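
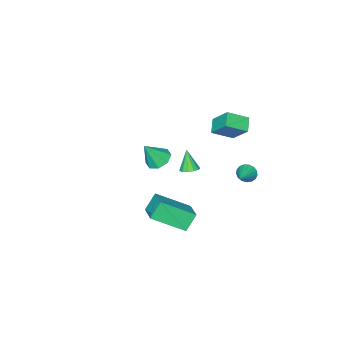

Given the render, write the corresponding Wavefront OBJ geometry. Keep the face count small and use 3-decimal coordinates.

v 2.378 3.295 -0.758
v 1.701 3.32 0.135
v 3.058 4.432 -0.275
v 2.381 4.457 0.618
v 3.679 2.083 0.262
v 3.002 2.108 1.155
v 4.359 3.22 0.745
v 3.682 3.245 1.638
v 0.355 1.822 1.342
v 0.753 2.112 1.562
v 0.105 1.318 2.458
v 0.502 2.282 1.582
v 0.204 2.306 1.526
v -0.046 2.176 1.412
v -0.169 1.934 1.275
v -0.125 1.656 1.159
v 0.071 1.43 1.102
v 0.357 1.329 1.12
v 0.643 1.384 1.209
v 0.837 1.579 1.34
v 0.878 1.85 1.472
v -1.731 -2.836 -1.935
v -1.267 -3.357 -2.327
v -0.989 -3.164 -0.625
v -1.031 -2.792 -2.32
v -1.204 -2.253 -2.087
v -1.686 -2.056 -1.765
v -2.194 -2.315 -1.542
v -2.43 -2.88 -1.55
v -2.257 -3.419 -1.783
v -1.775 -3.616 -2.105
v -2.226 3.387 0.485
v -1.878 3.098 0.137
v -1.094 4.013 1.095
v -1.931 3.328 0
v -2.052 3.571 -0.026
v -2.213 3.772 0.065
v -2.376 3.885 0.252
v -2.505 3.883 0.493
v -2.57 3.768 0.731
v -2.556 3.565 0.913
v -2.466 3.322 0.997
v -2.321 3.093 0.964
v -2.155 2.932 0.821
v -2.004 2.874 0.601
v -1.904 2.934 0.354
v -4.287 0.368 1.461
v -3.282 -0.26 2.086
v -4.358 1.375 2.583
v -3.353 0.748 3.209
v -3.667 0.912 1.011
v -2.662 0.285 1.637
v -3.738 1.92 2.134
v -2.733 1.292 2.759
f 2 4 1
f 5 2 1
f 1 4 3
f 3 5 1
f 2 8 4
f 6 2 5
f 6 8 2
f 4 8 3
f 7 5 3
f 3 8 7
f 7 6 5
f 8 6 7
f 10 9 12
f 10 12 11
f 12 9 13
f 12 13 11
f 13 9 14
f 13 14 11
f 14 9 15
f 14 15 11
f 15 9 16
f 15 16 11
f 16 9 17
f 16 17 11
f 17 9 18
f 17 18 11
f 18 9 19
f 18 19 11
f 19 9 20
f 19 20 11
f 20 9 21
f 20 21 11
f 21 9 10
f 21 10 11
f 23 22 25
f 23 25 24
f 25 22 26
f 25 26 24
f 26 22 27
f 26 27 24
f 27 22 28
f 27 28 24
f 28 22 29
f 28 29 24
f 29 22 30
f 29 30 24
f 30 22 31
f 30 31 24
f 31 22 23
f 31 23 24
f 33 32 35
f 33 35 34
f 35 32 36
f 35 36 34
f 36 32 37
f 36 37 34
f 37 32 38
f 37 38 34
f 38 32 39
f 38 39 34
f 39 32 40
f 39 40 34
f 40 32 41
f 40 41 34
f 41 32 42
f 41 42 34
f 42 32 43
f 42 43 34
f 43 32 44
f 43 44 34
f 44 32 45
f 44 45 34
f 45 32 46
f 45 46 34
f 46 32 33
f 46 33 34
f 48 50 47
f 51 48 47
f 47 50 49
f 49 51 47
f 48 54 50
f 52 48 51
f 52 54 48
f 50 54 49
f 53 51 49
f 49 54 53
f 53 52 51
f 54 52 53



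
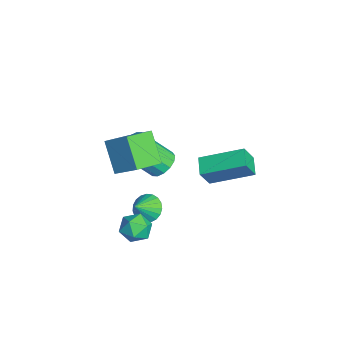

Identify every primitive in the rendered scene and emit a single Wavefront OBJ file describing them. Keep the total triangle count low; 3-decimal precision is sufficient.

v 0.389 -3.488 1.918
v -0.781 -3.792 3.238
v -0.447 -2.279 1.456
v -1.616 -2.584 2.776
v 1.196 -2.576 2.844
v 0.027 -2.881 4.164
v 0.361 -1.368 2.382
v -0.809 -1.672 3.702
v 1.824 -2.481 -1.216
v 2.558 -2.29 -0.875
v 1.542 -3.27 -0.165
v 2.276 -3.079 0.176
v 1.68 -2.502 0.12
v 1.855 -2.015 -0.529
v 2.245 -3.545 -0.511
v 2.42 -3.058 -1.16
v 2.818 -2.948 -0.44
v 2.469 -2.303 -0.05
v 1.631 -3.257 -0.99
v 1.282 -2.612 -0.6
v 0.198 0.742 1.704
v 0.656 2.712 2.517
v 1.135 0.664 1.364
v 1.594 2.635 2.177
v 0.526 0.245 2.723
v 0.985 2.216 3.536
v 1.464 0.168 2.383
v 1.922 2.138 3.196
v -3.816 -0.79 -1.613
v -3.389 -1.328 -2.061
v -3.576 -2.767 -0.516
v -4.004 -2.23 -0.067
v -3.098 -1.12 -1.832
v -3.286 -2.559 -0.287
v -3 -0.824 -1.545
v -3.187 -2.263 0
v -3.12 -0.519 -1.275
v -3.307 -1.958 0.27
v -3.427 -0.286 -1.096
v -3.614 -1.726 0.449
v -3.838 -0.189 -1.055
v -4.025 -1.629 0.49
v -4.244 -0.253 -1.164
v -4.431 -1.692 0.381
v -4.534 -0.461 -1.393
v -4.722 -1.9 0.152
v -4.633 -0.757 -1.68
v -4.82 -2.196 -0.135
v -4.513 -1.062 -1.95
v -4.7 -2.501 -0.405
v -4.206 -1.294 -2.129
v -4.393 -2.734 -0.584
v -3.795 -1.391 -2.17
v -3.982 -2.831 -0.625
v -0.894 -1.894 -2.079
v -0.214 -1.558 -2.3
v -0.326 -2.546 -1.321
v -0.312 -1.36 -2.056
v -0.511 -1.255 -1.817
v -0.776 -1.26 -1.623
v -1.061 -1.375 -1.508
v -1.318 -1.579 -1.491
v -1.501 -1.838 -1.576
v -1.579 -2.107 -1.749
v -1.539 -2.339 -1.978
v -1.387 -2.494 -2.225
v -1.15 -2.545 -2.446
v -0.869 -2.483 -2.605
v -0.592 -2.32 -2.672
v -0.367 -2.083 -2.637
v -0.234 -1.814 -2.505
f 2 4 1
f 5 2 1
f 1 4 3
f 3 5 1
f 2 8 4
f 6 2 5
f 6 8 2
f 4 8 3
f 7 5 3
f 3 8 7
f 7 6 5
f 8 6 7
f 9 20 14
f 9 14 10
f 9 10 16
f 9 16 19
f 9 19 20
f 10 14 18
f 14 20 13
f 20 19 11
f 19 16 15
f 16 10 17
f 12 18 13
f 12 13 11
f 12 11 15
f 12 15 17
f 12 17 18
f 13 18 14
f 11 13 20
f 15 11 19
f 17 15 16
f 18 17 10
f 22 24 21
f 25 22 21
f 21 24 23
f 23 25 21
f 22 28 24
f 26 22 25
f 26 28 22
f 24 28 23
f 27 25 23
f 23 28 27
f 27 26 25
f 28 26 27
f 30 29 33
f 30 33 31
f 31 33 34
f 31 34 32
f 33 29 35
f 33 35 34
f 34 35 36
f 34 36 32
f 35 29 37
f 35 37 36
f 36 37 38
f 36 38 32
f 37 29 39
f 37 39 38
f 38 39 40
f 38 40 32
f 39 29 41
f 39 41 40
f 40 41 42
f 40 42 32
f 41 29 43
f 41 43 42
f 42 43 44
f 42 44 32
f 43 29 45
f 43 45 44
f 44 45 46
f 44 46 32
f 45 29 47
f 45 47 46
f 46 47 48
f 46 48 32
f 47 29 49
f 47 49 48
f 48 49 50
f 48 50 32
f 49 29 51
f 49 51 50
f 50 51 52
f 50 52 32
f 51 29 53
f 51 53 52
f 52 53 54
f 52 54 32
f 53 29 30
f 53 30 54
f 54 30 31
f 54 31 32
f 56 55 58
f 56 58 57
f 58 55 59
f 58 59 57
f 59 55 60
f 59 60 57
f 60 55 61
f 60 61 57
f 61 55 62
f 61 62 57
f 62 55 63
f 62 63 57
f 63 55 64
f 63 64 57
f 64 55 65
f 64 65 57
f 65 55 66
f 65 66 57
f 66 55 67
f 66 67 57
f 67 55 68
f 67 68 57
f 68 55 69
f 68 69 57
f 69 55 70
f 69 70 57
f 70 55 71
f 70 71 57
f 71 55 56
f 71 56 57



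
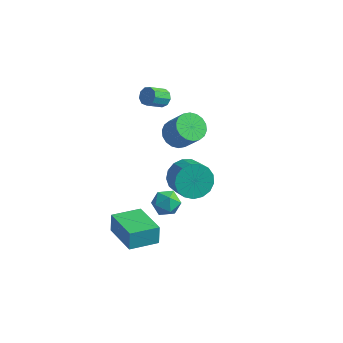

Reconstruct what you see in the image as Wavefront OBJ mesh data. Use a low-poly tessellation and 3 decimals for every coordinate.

v -1.687 -3.466 -3.181
v -1.796 -3.191 -2.215
v -0.764 -2.221 -3.433
v -0.872 -1.946 -2.467
v -0.028 -4.594 -2.673
v -0.136 -4.319 -1.707
v 0.896 -3.349 -2.925
v 0.787 -3.074 -1.959
v 1.598 -1.964 1.618
v 2.298 -1.748 0.982
v 3.103 -2.399 1.647
v 2.402 -2.616 2.282
v 2.32 -1.404 1.293
v 3.124 -2.055 1.958
v 2.176 -1.188 1.678
v 2.98 -1.839 2.343
v 1.9 -1.15 2.05
v 2.704 -1.801 2.714
v 1.554 -1.299 2.322
v 2.359 -1.95 2.987
v 1.219 -1.6 2.433
v 2.023 -2.251 3.098
v 0.97 -1.985 2.357
v 1.775 -2.636 3.022
v 0.865 -2.365 2.112
v 1.67 -3.016 2.777
v 0.928 -2.653 1.753
v 1.733 -3.304 2.418
v 1.145 -2.784 1.364
v 1.949 -3.435 2.029
v 1.465 -2.726 1.032
v 2.269 -3.378 1.697
v 1.815 -2.495 0.835
v 2.62 -3.146 1.5
v 2.116 -2.142 0.817
v 2.92 -2.793 1.482
v -1.546 1.584 3.036
v -1.114 1.289 2.952
v -1.521 0.501 3.62
v -1.954 0.796 3.704
v -1.063 1.506 3.239
v -1.47 0.718 3.906
v -1.238 1.759 3.43
v -1.645 0.971 4.098
v -1.558 1.93 3.438
v -1.965 1.142 4.105
v -1.872 1.939 3.257
v -2.279 1.151 3.925
v -2.034 1.782 2.973
v -2.441 0.994 3.641
v -1.968 1.533 2.719
v -2.375 0.745 3.386
v -1.704 1.307 2.613
v -2.112 0.519 3.28
v -1.367 1.211 2.705
v -1.774 0.423 3.373
v -1.298 2.625 -0.815
v -0.606 2.678 -1.305
v 0.31 2.467 -0.035
v -0.382 2.415 0.455
v -0.664 3.038 -1.204
v 0.252 2.827 0.067
v -0.848 3.316 -1.025
v 0.068 3.105 0.245
v -1.121 3.457 -0.804
v -0.206 3.246 0.466
v -1.429 3.433 -0.586
v -0.514 3.223 0.684
v -1.712 3.25 -0.413
v -0.796 3.039 0.857
v -1.912 2.943 -0.32
v -0.996 2.732 0.95
v -1.99 2.573 -0.325
v -1.074 2.362 0.945
v -1.932 2.213 -0.427
v -1.016 2.002 0.844
v -1.748 1.935 -0.605
v -0.832 1.724 0.665
v -1.474 1.794 -0.826
v -0.559 1.583 0.444
v -1.166 1.817 -1.044
v -0.251 1.607 0.226
v -0.884 2.001 -1.217
v 0.032 1.79 0.053
v -0.684 2.308 -1.31
v 0.232 2.097 -0.04
v 0.86 -2.933 0.746
v 1.432 -2.878 1.254
v 1.288 -4.042 0.386
v 1.86 -3.987 0.894
v 1.138 -4.078 1.138
v 0.874 -3.393 1.36
v 1.846 -3.527 0.28
v 1.582 -2.842 0.502
v 2.042 -3.245 0.966
v 1.604 -3.585 1.496
v 1.116 -3.335 0.144
v 0.678 -3.675 0.674
f 2 4 1
f 5 2 1
f 1 4 3
f 3 5 1
f 2 8 4
f 6 2 5
f 6 8 2
f 4 8 3
f 7 5 3
f 3 8 7
f 7 6 5
f 8 6 7
f 10 9 13
f 10 13 11
f 11 13 14
f 11 14 12
f 13 9 15
f 13 15 14
f 14 15 16
f 14 16 12
f 15 9 17
f 15 17 16
f 16 17 18
f 16 18 12
f 17 9 19
f 17 19 18
f 18 19 20
f 18 20 12
f 19 9 21
f 19 21 20
f 20 21 22
f 20 22 12
f 21 9 23
f 21 23 22
f 22 23 24
f 22 24 12
f 23 9 25
f 23 25 24
f 24 25 26
f 24 26 12
f 25 9 27
f 25 27 26
f 26 27 28
f 26 28 12
f 27 9 29
f 27 29 28
f 28 29 30
f 28 30 12
f 29 9 31
f 29 31 30
f 30 31 32
f 30 32 12
f 31 9 33
f 31 33 32
f 32 33 34
f 32 34 12
f 33 9 35
f 33 35 34
f 34 35 36
f 34 36 12
f 35 9 10
f 35 10 36
f 36 10 11
f 36 11 12
f 38 37 41
f 38 41 39
f 39 41 42
f 39 42 40
f 41 37 43
f 41 43 42
f 42 43 44
f 42 44 40
f 43 37 45
f 43 45 44
f 44 45 46
f 44 46 40
f 45 37 47
f 45 47 46
f 46 47 48
f 46 48 40
f 47 37 49
f 47 49 48
f 48 49 50
f 48 50 40
f 49 37 51
f 49 51 50
f 50 51 52
f 50 52 40
f 51 37 53
f 51 53 52
f 52 53 54
f 52 54 40
f 53 37 55
f 53 55 54
f 54 55 56
f 54 56 40
f 55 37 38
f 55 38 56
f 56 38 39
f 56 39 40
f 58 57 61
f 58 61 59
f 59 61 62
f 59 62 60
f 61 57 63
f 61 63 62
f 62 63 64
f 62 64 60
f 63 57 65
f 63 65 64
f 64 65 66
f 64 66 60
f 65 57 67
f 65 67 66
f 66 67 68
f 66 68 60
f 67 57 69
f 67 69 68
f 68 69 70
f 68 70 60
f 69 57 71
f 69 71 70
f 70 71 72
f 70 72 60
f 71 57 73
f 71 73 72
f 72 73 74
f 72 74 60
f 73 57 75
f 73 75 74
f 74 75 76
f 74 76 60
f 75 57 77
f 75 77 76
f 76 77 78
f 76 78 60
f 77 57 79
f 77 79 78
f 78 79 80
f 78 80 60
f 79 57 81
f 79 81 80
f 80 81 82
f 80 82 60
f 81 57 83
f 81 83 82
f 82 83 84
f 82 84 60
f 83 57 85
f 83 85 84
f 84 85 86
f 84 86 60
f 85 57 58
f 85 58 86
f 86 58 59
f 86 59 60
f 87 98 92
f 87 92 88
f 87 88 94
f 87 94 97
f 87 97 98
f 88 92 96
f 92 98 91
f 98 97 89
f 97 94 93
f 94 88 95
f 90 96 91
f 90 91 89
f 90 89 93
f 90 93 95
f 90 95 96
f 91 96 92
f 89 91 98
f 93 89 97
f 95 93 94
f 96 95 88



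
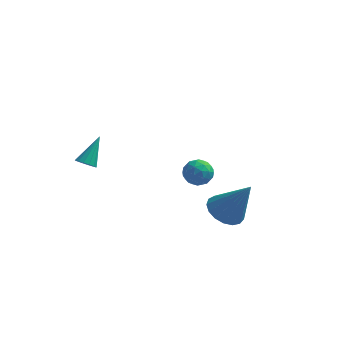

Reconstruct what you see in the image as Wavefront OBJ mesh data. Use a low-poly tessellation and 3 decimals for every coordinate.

v -2.988 -3.775 2.184
v -2.557 -4.017 2.262
v -2.632 -2.785 3.296
v -2.502 -3.837 2.084
v -2.577 -3.641 1.933
v -2.762 -3.48 1.85
v -3.008 -3.399 1.856
v -3.248 -3.418 1.95
v -3.419 -3.533 2.107
v -3.474 -3.713 2.285
v -3.399 -3.909 2.436
v -3.214 -4.07 2.519
v -2.968 -4.151 2.513
v -2.728 -4.132 2.419
v 0.166 2.739 -1.656
v 0.867 2.833 -1.956
v 0.213 1.527 -1.924
v 0.914 1.621 -2.224
v 0.808 1.692 -1.467
v 0.779 2.441 -1.302
v 0.301 1.919 -2.578
v 0.272 2.668 -2.413
v 0.95 2.326 -2.526
v 1.263 2.186 -1.84
v -0.183 2.174 -2.04
v 0.13 2.034 -1.354
v 0.512 2.892 -1.782
v 0.568 1.468 -2.098
v 0.506 1.51 -1.653
v 0.917 1.565 -1.829
v 0.461 2.662 -1.398
v 0.872 2.717 -1.574
v 0.838 2.047 -1.287
v 0.208 1.643 -2.306
v 0.619 1.698 -2.482
v 0.163 2.795 -2.051
v 0.574 2.85 -2.227
v 0.242 2.313 -2.593
v 0.973 2.649 -2.294
v 1 1.937 -2.452
v 0.64 2.112 -2.66
v 0.623 2.552 -2.562
v 1.157 2.567 -1.89
v 1.185 1.855 -2.048
v 1.122 1.897 -1.603
v 1.105 2.337 -1.506
v 1.206 2.269 -2.226
v -0.105 2.505 -1.832
v -0.077 1.793 -1.99
v -0.025 2.023 -2.374
v -0.042 2.463 -2.277
v 0.08 2.423 -1.428
v 0.107 1.711 -1.586
v 0.457 1.808 -1.318
v 0.44 2.248 -1.22
v -0.126 2.091 -1.654
v 2.696 -2.253 -0.941
v 3.491 -2.2 -1.42
v 3.804 -2.427 0.881
v 3.397 -1.776 -1.322
v 3.143 -1.461 -1.137
v 2.786 -1.328 -0.907
v 2.408 -1.406 -0.685
v 2.097 -1.678 -0.521
v 1.922 -2.082 -0.454
v 1.925 -2.525 -0.498
v 2.104 -2.906 -0.644
v 2.419 -3.136 -0.857
v 2.797 -3.165 -1.09
v 3.152 -2.984 -1.289
v 3.403 -2.636 -1.408
f 2 1 4
f 2 4 3
f 4 1 5
f 4 5 3
f 5 1 6
f 5 6 3
f 6 1 7
f 6 7 3
f 7 1 8
f 7 8 3
f 8 1 9
f 8 9 3
f 9 1 10
f 9 10 3
f 10 1 11
f 10 11 3
f 11 1 12
f 11 12 3
f 12 1 13
f 12 13 3
f 13 1 14
f 13 14 3
f 14 1 2
f 14 2 3
f 15 52 31
f 52 26 55
f 31 55 20
f 52 55 31
f 15 31 27
f 31 20 32
f 27 32 16
f 31 32 27
f 15 27 36
f 27 16 37
f 36 37 22
f 27 37 36
f 15 36 48
f 36 22 51
f 48 51 25
f 36 51 48
f 15 48 52
f 48 25 56
f 52 56 26
f 48 56 52
f 16 32 43
f 32 20 46
f 43 46 24
f 32 46 43
f 20 55 33
f 55 26 54
f 33 54 19
f 55 54 33
f 26 56 53
f 56 25 49
f 53 49 17
f 56 49 53
f 25 51 50
f 51 22 38
f 50 38 21
f 51 38 50
f 22 37 42
f 37 16 39
f 42 39 23
f 37 39 42
f 18 44 30
f 44 24 45
f 30 45 19
f 44 45 30
f 18 30 28
f 30 19 29
f 28 29 17
f 30 29 28
f 18 28 35
f 28 17 34
f 35 34 21
f 28 34 35
f 18 35 40
f 35 21 41
f 40 41 23
f 35 41 40
f 18 40 44
f 40 23 47
f 44 47 24
f 40 47 44
f 19 45 33
f 45 24 46
f 33 46 20
f 45 46 33
f 17 29 53
f 29 19 54
f 53 54 26
f 29 54 53
f 21 34 50
f 34 17 49
f 50 49 25
f 34 49 50
f 23 41 42
f 41 21 38
f 42 38 22
f 41 38 42
f 24 47 43
f 47 23 39
f 43 39 16
f 47 39 43
f 58 57 60
f 58 60 59
f 60 57 61
f 60 61 59
f 61 57 62
f 61 62 59
f 62 57 63
f 62 63 59
f 63 57 64
f 63 64 59
f 64 57 65
f 64 65 59
f 65 57 66
f 65 66 59
f 66 57 67
f 66 67 59
f 67 57 68
f 67 68 59
f 68 57 69
f 68 69 59
f 69 57 70
f 69 70 59
f 70 57 71
f 70 71 59
f 71 57 58
f 71 58 59



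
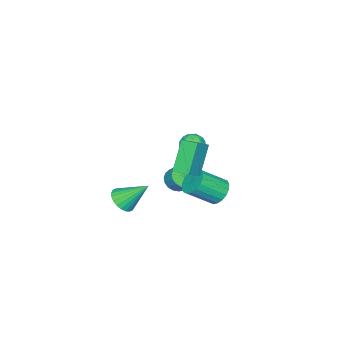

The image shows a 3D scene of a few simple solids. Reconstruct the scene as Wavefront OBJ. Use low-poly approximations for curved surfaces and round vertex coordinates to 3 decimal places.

v 0.592 3.126 0.049
v 1.118 2.883 -0.678
v 2.275 1.85 0.504
v 1.748 2.094 1.231
v 1.297 3.233 -0.548
v 2.454 2.2 0.634
v 1.336 3.562 -0.299
v 2.493 2.529 0.883
v 1.228 3.804 0.018
v 2.385 2.771 1.2
v 0.994 3.912 0.342
v 2.151 2.879 1.524
v 0.68 3.865 0.608
v 1.837 2.832 1.79
v 0.349 3.671 0.763
v 1.506 2.638 1.945
v 0.065 3.37 0.776
v 1.222 2.337 1.958
v -0.114 3.02 0.646
v 1.043 1.987 1.828
v -0.153 2.691 0.397
v 1.004 1.658 1.579
v -0.045 2.449 0.08
v 1.112 1.416 1.262
v 0.189 2.341 -0.244
v 1.346 1.308 0.938
v 0.503 2.388 -0.51
v 1.66 1.355 0.672
v 0.834 2.582 -0.665
v 1.991 1.549 0.517
v 0.074 -3.994 -3.95
v 0.696 -3.359 -4.315
v -0.534 -2.526 -2.43
v 0.388 -3.282 -4.513
v 0.032 -3.313 -4.625
v -0.318 -3.447 -4.635
v -0.607 -3.665 -4.541
v -0.793 -3.933 -4.357
v -0.847 -4.21 -4.11
v -0.761 -4.455 -3.84
v -0.547 -4.629 -3.586
v -0.239 -4.706 -3.388
v 0.117 -4.676 -3.276
v 0.466 -4.541 -3.266
v 0.756 -4.323 -3.36
v 0.942 -4.055 -3.544
v 0.996 -3.778 -3.79
v 0.909 -3.534 -4.061
v -3.394 -0.632 0.167
v -2.91 -1.284 0.457
v -4.19 -1.536 -0.537
v -3.706 -2.188 -0.247
v -4.214 -1.753 0.297
v -3.722 -1.194 0.732
v -3.378 -1.626 -0.812
v -2.886 -1.067 -0.377
v -2.9 -1.898 -0.148
v -3.417 -1.977 0.537
v -3.683 -0.843 -0.617
v -4.2 -0.922 0.068
v -3.082 -0.879 0.373
v -4.018 -1.941 -0.453
v -4.317 -1.686 -0.134
v -4.032 -2.069 0.037
v -3.559 -0.826 0.535
v -3.275 -1.209 0.706
v -4.041 -1.485 0.612
v -3.825 -1.611 -0.786
v -3.541 -1.994 -0.615
v -3.068 -0.751 -0.117
v -2.783 -1.134 0.054
v -3.059 -1.335 -0.692
v -2.792 -1.623 0.188
v -3.26 -2.154 -0.225
v -3.067 -1.824 -0.558
v -2.778 -1.495 -0.302
v -3.095 -1.669 0.591
v -3.563 -2.2 0.178
v -3.862 -1.945 0.498
v -3.573 -1.616 0.753
v -3.09 -2.03 0.236
v -3.537 -0.62 -0.258
v -4.005 -1.151 -0.671
v -3.527 -1.204 -0.833
v -3.238 -0.875 -0.578
v -3.84 -0.666 0.145
v -4.308 -1.197 -0.268
v -4.322 -1.325 0.222
v -4.033 -0.996 0.478
v -4.01 -0.79 -0.316
v 0.629 0.291 -0.059
v 1.329 0.505 -0.472
v 1.551 1.203 0.267
v 0.851 0.989 0.679
v 1.074 0.738 -0.615
v 1.295 1.436 0.124
v 0.73 0.882 -0.648
v 0.952 1.58 0.091
v 0.367 0.909 -0.564
v 0.588 1.607 0.174
v 0.056 0.813 -0.381
v 0.277 1.511 0.358
v -0.142 0.615 -0.134
v 0.079 1.313 0.605
v -0.187 0.352 0.128
v 0.034 1.05 0.867
v -0.071 0.077 0.353
v 0.151 0.775 1.092
v 0.185 -0.156 0.496
v 0.406 0.542 1.235
v 0.528 -0.3 0.529
v 0.75 0.398 1.268
v 0.892 -0.327 0.446
v 1.113 0.371 1.184
v 1.203 -0.231 0.262
v 1.424 0.467 1.001
v 1.401 -0.033 0.015
v 1.622 0.665 0.754
v 1.446 0.23 -0.247
v 1.667 0.928 0.492
v 2.608 2.1 2.474
v 1.373 1.871 4.267
v 2.563 3.134 2.575
v 1.327 2.905 4.368
v 3.713 2.075 3.232
v 2.477 1.846 5.025
v 3.667 3.109 3.333
v 2.432 2.88 5.126
f 2 1 5
f 2 5 3
f 3 5 6
f 3 6 4
f 5 1 7
f 5 7 6
f 6 7 8
f 6 8 4
f 7 1 9
f 7 9 8
f 8 9 10
f 8 10 4
f 9 1 11
f 9 11 10
f 10 11 12
f 10 12 4
f 11 1 13
f 11 13 12
f 12 13 14
f 12 14 4
f 13 1 15
f 13 15 14
f 14 15 16
f 14 16 4
f 15 1 17
f 15 17 16
f 16 17 18
f 16 18 4
f 17 1 19
f 17 19 18
f 18 19 20
f 18 20 4
f 19 1 21
f 19 21 20
f 20 21 22
f 20 22 4
f 21 1 23
f 21 23 22
f 22 23 24
f 22 24 4
f 23 1 25
f 23 25 24
f 24 25 26
f 24 26 4
f 25 1 27
f 25 27 26
f 26 27 28
f 26 28 4
f 27 1 29
f 27 29 28
f 28 29 30
f 28 30 4
f 29 1 2
f 29 2 30
f 30 2 3
f 30 3 4
f 32 31 34
f 32 34 33
f 34 31 35
f 34 35 33
f 35 31 36
f 35 36 33
f 36 31 37
f 36 37 33
f 37 31 38
f 37 38 33
f 38 31 39
f 38 39 33
f 39 31 40
f 39 40 33
f 40 31 41
f 40 41 33
f 41 31 42
f 41 42 33
f 42 31 43
f 42 43 33
f 43 31 44
f 43 44 33
f 44 31 45
f 44 45 33
f 45 31 46
f 45 46 33
f 46 31 47
f 46 47 33
f 47 31 48
f 47 48 33
f 48 31 32
f 48 32 33
f 49 86 65
f 86 60 89
f 65 89 54
f 86 89 65
f 49 65 61
f 65 54 66
f 61 66 50
f 65 66 61
f 49 61 70
f 61 50 71
f 70 71 56
f 61 71 70
f 49 70 82
f 70 56 85
f 82 85 59
f 70 85 82
f 49 82 86
f 82 59 90
f 86 90 60
f 82 90 86
f 50 66 77
f 66 54 80
f 77 80 58
f 66 80 77
f 54 89 67
f 89 60 88
f 67 88 53
f 89 88 67
f 60 90 87
f 90 59 83
f 87 83 51
f 90 83 87
f 59 85 84
f 85 56 72
f 84 72 55
f 85 72 84
f 56 71 76
f 71 50 73
f 76 73 57
f 71 73 76
f 52 78 64
f 78 58 79
f 64 79 53
f 78 79 64
f 52 64 62
f 64 53 63
f 62 63 51
f 64 63 62
f 52 62 69
f 62 51 68
f 69 68 55
f 62 68 69
f 52 69 74
f 69 55 75
f 74 75 57
f 69 75 74
f 52 74 78
f 74 57 81
f 78 81 58
f 74 81 78
f 53 79 67
f 79 58 80
f 67 80 54
f 79 80 67
f 51 63 87
f 63 53 88
f 87 88 60
f 63 88 87
f 55 68 84
f 68 51 83
f 84 83 59
f 68 83 84
f 57 75 76
f 75 55 72
f 76 72 56
f 75 72 76
f 58 81 77
f 81 57 73
f 77 73 50
f 81 73 77
f 92 91 95
f 92 95 93
f 93 95 96
f 93 96 94
f 95 91 97
f 95 97 96
f 96 97 98
f 96 98 94
f 97 91 99
f 97 99 98
f 98 99 100
f 98 100 94
f 99 91 101
f 99 101 100
f 100 101 102
f 100 102 94
f 101 91 103
f 101 103 102
f 102 103 104
f 102 104 94
f 103 91 105
f 103 105 104
f 104 105 106
f 104 106 94
f 105 91 107
f 105 107 106
f 106 107 108
f 106 108 94
f 107 91 109
f 107 109 108
f 108 109 110
f 108 110 94
f 109 91 111
f 109 111 110
f 110 111 112
f 110 112 94
f 111 91 113
f 111 113 112
f 112 113 114
f 112 114 94
f 113 91 115
f 113 115 114
f 114 115 116
f 114 116 94
f 115 91 117
f 115 117 116
f 116 117 118
f 116 118 94
f 117 91 119
f 117 119 118
f 118 119 120
f 118 120 94
f 119 91 92
f 119 92 120
f 120 92 93
f 120 93 94
f 122 124 121
f 125 122 121
f 121 124 123
f 123 125 121
f 122 128 124
f 126 122 125
f 126 128 122
f 124 128 123
f 127 125 123
f 123 128 127
f 127 126 125
f 128 126 127



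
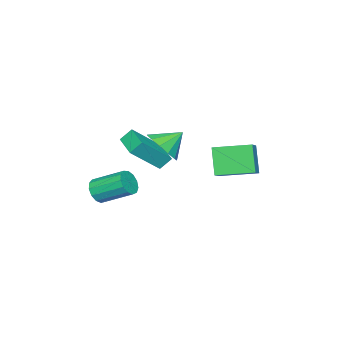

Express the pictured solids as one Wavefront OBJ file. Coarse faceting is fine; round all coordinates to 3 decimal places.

v -0.705 -1.528 2.315
v -1.098 -1.143 2.896
v -2.003 -0.81 0.959
v -2.396 -0.424 1.54
v 0.136 -0.376 2.12
v -0.257 0.01 2.701
v -1.162 0.343 0.764
v -1.555 0.728 1.345
v 0.097 1.304 2.913
v 0.742 1.213 3.659
v -0.717 1.876 3.687
v 0.852 1.702 3.414
v 0.723 2.065 3.011
v 0.395 2.186 2.576
v -0.027 2.028 2.249
v -0.41 1.64 2.132
v -0.633 1.145 2.263
v -0.623 0.701 2.601
v -0.385 0.449 3.038
v 0.006 0.468 3.435
v 0.426 0.753 3.666
v 0.1 -2.224 -0.885
v 0.411 -2.469 -0.295
v 0.012 -0.98 0.534
v -0.3 -0.736 -0.055
v 0.695 -2.278 -0.502
v 0.296 -0.789 0.327
v 0.79 -2.069 -0.83
v 0.391 -0.581 -0.001
v 0.666 -1.91 -1.175
v 0.267 -0.422 -0.346
v 0.362 -1.851 -1.428
v -0.037 -0.362 -0.599
v -0.025 -1.91 -1.509
v -0.425 -0.422 -0.68
v -0.373 -2.069 -1.391
v -0.772 -0.58 -0.562
v -0.571 -2.277 -1.112
v -0.97 -0.789 -0.283
v -0.556 -2.469 -0.762
v -0.955 -0.98 0.068
v -0.332 -2.582 -0.45
v -0.732 -1.094 0.38
v 0.028 -2.583 -0.276
v -0.371 -1.094 0.553
v -1.94 2.993 0.735
v -2.527 2.45 2.087
v -2.731 4.614 1.043
v -3.317 4.072 2.395
v -1.103 3.308 1.225
v -1.689 2.766 2.577
v -1.893 4.93 1.533
v -2.48 4.387 2.885
f 2 4 1
f 5 2 1
f 1 4 3
f 3 5 1
f 2 8 4
f 6 2 5
f 6 8 2
f 4 8 3
f 7 5 3
f 3 8 7
f 7 6 5
f 8 6 7
f 10 9 12
f 10 12 11
f 12 9 13
f 12 13 11
f 13 9 14
f 13 14 11
f 14 9 15
f 14 15 11
f 15 9 16
f 15 16 11
f 16 9 17
f 16 17 11
f 17 9 18
f 17 18 11
f 18 9 19
f 18 19 11
f 19 9 20
f 19 20 11
f 20 9 21
f 20 21 11
f 21 9 10
f 21 10 11
f 23 22 26
f 23 26 24
f 24 26 27
f 24 27 25
f 26 22 28
f 26 28 27
f 27 28 29
f 27 29 25
f 28 22 30
f 28 30 29
f 29 30 31
f 29 31 25
f 30 22 32
f 30 32 31
f 31 32 33
f 31 33 25
f 32 22 34
f 32 34 33
f 33 34 35
f 33 35 25
f 34 22 36
f 34 36 35
f 35 36 37
f 35 37 25
f 36 22 38
f 36 38 37
f 37 38 39
f 37 39 25
f 38 22 40
f 38 40 39
f 39 40 41
f 39 41 25
f 40 22 42
f 40 42 41
f 41 42 43
f 41 43 25
f 42 22 44
f 42 44 43
f 43 44 45
f 43 45 25
f 44 22 23
f 44 23 45
f 45 23 24
f 45 24 25
f 47 49 46
f 50 47 46
f 46 49 48
f 48 50 46
f 47 53 49
f 51 47 50
f 51 53 47
f 49 53 48
f 52 50 48
f 48 53 52
f 52 51 50
f 53 51 52



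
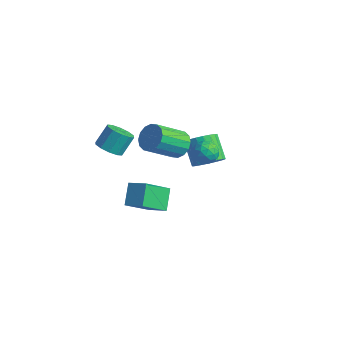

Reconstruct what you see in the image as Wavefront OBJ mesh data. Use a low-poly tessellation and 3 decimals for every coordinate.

v -0.173 -0.061 1.964
v 0.645 -0.329 1.741
v 0.432 -2.027 2.992
v -0.387 -1.759 3.216
v 0.704 -0.062 2.112
v 0.491 -1.76 3.363
v 0.528 0.204 2.444
v 0.315 -1.494 3.695
v 0.164 0.4 2.647
v -0.05 -1.298 3.898
v -0.291 0.472 2.667
v -0.504 -1.226 3.919
v -0.714 0.401 2.499
v -0.927 -1.297 3.751
v -0.992 0.207 2.188
v -1.205 -1.491 3.439
v -1.051 -0.06 1.817
v -1.264 -1.758 3.068
v -0.875 -0.326 1.485
v -1.088 -2.024 2.736
v -0.51 -0.522 1.282
v -0.724 -2.22 2.533
v -0.056 -0.594 1.261
v -0.269 -2.292 2.513
v 0.367 -0.523 1.429
v 0.154 -2.221 2.681
v -1.855 3.407 -2.28
v -1.169 3.849 -1.756
v -2.34 4.196 -0.516
v -3.025 3.753 -1.04
v -1.314 4.153 -1.977
v -2.485 4.5 -0.738
v -1.552 4.328 -2.252
v -2.723 4.674 -1.012
v -1.843 4.344 -2.531
v -3.014 4.69 -1.291
v -2.136 4.197 -2.766
v -3.307 4.544 -1.527
v -2.38 3.914 -2.918
v -3.551 4.26 -1.678
v -2.533 3.543 -2.959
v -3.704 3.89 -1.72
v -2.569 3.149 -2.883
v -3.74 3.495 -1.643
v -2.481 2.799 -2.702
v -3.652 3.145 -1.463
v -2.285 2.554 -2.449
v -3.456 2.901 -1.209
v -2.015 2.457 -2.166
v -3.186 2.803 -0.926
v -1.716 2.524 -1.903
v -2.887 2.87 -0.663
v -1.442 2.743 -1.705
v -2.613 3.09 -0.465
v -1.239 3.078 -1.606
v -2.41 3.424 -0.367
v -1.142 3.469 -1.624
v -2.313 3.815 -0.385
v 0.951 0.541 2.345
v 1.554 0.993 2.537
v 1.746 -0.373 2.003
v 2.349 0.079 2.195
v 1.882 -0.204 2.75
v 1.391 0.362 2.961
v 1.909 0.258 1.579
v 1.418 0.824 1.79
v 2.147 0.818 2.064
v 2.13 0.533 2.788
v 1.17 0.087 1.752
v 1.153 -0.198 2.476
v 1.183 0.848 2.471
v 2.117 -0.228 2.069
v 1.842 -0.394 2.395
v 2.197 -0.128 2.508
v 1.087 0.477 2.72
v 1.441 0.742 2.833
v 1.634 0.039 2.958
v 1.859 -0.122 1.707
v 2.213 0.143 1.82
v 1.103 0.748 2.032
v 1.458 1.014 2.145
v 1.666 0.581 1.582
v 1.886 1.011 2.306
v 2.353 0.473 2.105
v 2.094 0.578 1.743
v 1.806 0.911 1.867
v 1.876 0.843 2.731
v 2.343 0.305 2.53
v 2.068 0.139 2.856
v 1.779 0.472 2.98
v 2.224 0.74 2.453
v 0.957 0.315 2.01
v 1.424 -0.223 1.809
v 1.521 0.148 1.56
v 1.232 0.481 1.684
v 0.947 0.147 2.435
v 1.414 -0.391 2.234
v 1.494 -0.291 2.673
v 1.206 0.042 2.797
v 1.076 -0.12 2.087
v -2.342 -2.068 -3.495
v -3.046 -1.272 -2.451
v -2.353 -0.418 -4.761
v -3.057 0.379 -3.717
v -1.223 -1.699 -3.023
v -1.927 -0.902 -1.979
v -1.234 -0.048 -4.289
v -1.938 0.748 -3.245
v -1.454 -3.676 2.552
v -0.637 -3.732 2.588
v -0.629 -2.941 3.644
v -1.446 -2.884 3.608
v -0.754 -3.337 2.293
v -0.745 -2.546 3.349
v -1.138 -3.072 2.097
v -1.13 -2.28 3.153
v -1.643 -3.037 2.074
v -1.635 -2.245 3.13
v -2.076 -3.246 2.234
v -2.068 -2.454 3.291
v -2.271 -3.619 2.516
v -2.263 -2.828 3.572
v -2.155 -4.014 2.811
v -2.146 -3.223 3.867
v -1.77 -4.28 3.007
v -1.762 -3.488 4.063
v -1.265 -4.315 3.03
v -1.257 -3.523 4.086
v -0.832 -4.106 2.869
v -0.824 -3.314 3.926
f 2 1 5
f 2 5 3
f 3 5 6
f 3 6 4
f 5 1 7
f 5 7 6
f 6 7 8
f 6 8 4
f 7 1 9
f 7 9 8
f 8 9 10
f 8 10 4
f 9 1 11
f 9 11 10
f 10 11 12
f 10 12 4
f 11 1 13
f 11 13 12
f 12 13 14
f 12 14 4
f 13 1 15
f 13 15 14
f 14 15 16
f 14 16 4
f 15 1 17
f 15 17 16
f 16 17 18
f 16 18 4
f 17 1 19
f 17 19 18
f 18 19 20
f 18 20 4
f 19 1 21
f 19 21 20
f 20 21 22
f 20 22 4
f 21 1 23
f 21 23 22
f 22 23 24
f 22 24 4
f 23 1 25
f 23 25 24
f 24 25 26
f 24 26 4
f 25 1 2
f 25 2 26
f 26 2 3
f 26 3 4
f 28 27 31
f 28 31 29
f 29 31 32
f 29 32 30
f 31 27 33
f 31 33 32
f 32 33 34
f 32 34 30
f 33 27 35
f 33 35 34
f 34 35 36
f 34 36 30
f 35 27 37
f 35 37 36
f 36 37 38
f 36 38 30
f 37 27 39
f 37 39 38
f 38 39 40
f 38 40 30
f 39 27 41
f 39 41 40
f 40 41 42
f 40 42 30
f 41 27 43
f 41 43 42
f 42 43 44
f 42 44 30
f 43 27 45
f 43 45 44
f 44 45 46
f 44 46 30
f 45 27 47
f 45 47 46
f 46 47 48
f 46 48 30
f 47 27 49
f 47 49 48
f 48 49 50
f 48 50 30
f 49 27 51
f 49 51 50
f 50 51 52
f 50 52 30
f 51 27 53
f 51 53 52
f 52 53 54
f 52 54 30
f 53 27 55
f 53 55 54
f 54 55 56
f 54 56 30
f 55 27 57
f 55 57 56
f 56 57 58
f 56 58 30
f 57 27 28
f 57 28 58
f 58 28 29
f 58 29 30
f 59 96 75
f 96 70 99
f 75 99 64
f 96 99 75
f 59 75 71
f 75 64 76
f 71 76 60
f 75 76 71
f 59 71 80
f 71 60 81
f 80 81 66
f 71 81 80
f 59 80 92
f 80 66 95
f 92 95 69
f 80 95 92
f 59 92 96
f 92 69 100
f 96 100 70
f 92 100 96
f 60 76 87
f 76 64 90
f 87 90 68
f 76 90 87
f 64 99 77
f 99 70 98
f 77 98 63
f 99 98 77
f 70 100 97
f 100 69 93
f 97 93 61
f 100 93 97
f 69 95 94
f 95 66 82
f 94 82 65
f 95 82 94
f 66 81 86
f 81 60 83
f 86 83 67
f 81 83 86
f 62 88 74
f 88 68 89
f 74 89 63
f 88 89 74
f 62 74 72
f 74 63 73
f 72 73 61
f 74 73 72
f 62 72 79
f 72 61 78
f 79 78 65
f 72 78 79
f 62 79 84
f 79 65 85
f 84 85 67
f 79 85 84
f 62 84 88
f 84 67 91
f 88 91 68
f 84 91 88
f 63 89 77
f 89 68 90
f 77 90 64
f 89 90 77
f 61 73 97
f 73 63 98
f 97 98 70
f 73 98 97
f 65 78 94
f 78 61 93
f 94 93 69
f 78 93 94
f 67 85 86
f 85 65 82
f 86 82 66
f 85 82 86
f 68 91 87
f 91 67 83
f 87 83 60
f 91 83 87
f 102 104 101
f 105 102 101
f 101 104 103
f 103 105 101
f 102 108 104
f 106 102 105
f 106 108 102
f 104 108 103
f 107 105 103
f 103 108 107
f 107 106 105
f 108 106 107
f 110 109 113
f 110 113 111
f 111 113 114
f 111 114 112
f 113 109 115
f 113 115 114
f 114 115 116
f 114 116 112
f 115 109 117
f 115 117 116
f 116 117 118
f 116 118 112
f 117 109 119
f 117 119 118
f 118 119 120
f 118 120 112
f 119 109 121
f 119 121 120
f 120 121 122
f 120 122 112
f 121 109 123
f 121 123 122
f 122 123 124
f 122 124 112
f 123 109 125
f 123 125 124
f 124 125 126
f 124 126 112
f 125 109 127
f 125 127 126
f 126 127 128
f 126 128 112
f 127 109 129
f 127 129 128
f 128 129 130
f 128 130 112
f 129 109 110
f 129 110 130
f 130 110 111
f 130 111 112



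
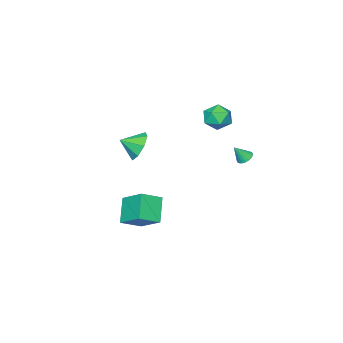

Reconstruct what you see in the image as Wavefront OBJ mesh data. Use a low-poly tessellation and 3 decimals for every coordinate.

v 2.113 -0.456 -4.894
v 1.109 -1.229 -3.601
v 2.236 1.171 -3.826
v 1.232 0.398 -2.534
v 3.308 -0.958 -4.266
v 2.304 -1.731 -2.974
v 3.431 0.669 -3.199
v 2.427 -0.104 -1.906
v -1.353 3.047 4.324
v -0.614 2.444 4.403
v -1.886 2.236 3.117
v -1.147 1.633 3.196
v -1.829 1.646 3.868
v -1.499 2.147 4.614
v -1.001 2.533 2.906
v -0.671 3.034 3.652
v -0.397 2.126 3.527
v -0.908 1.578 4.121
v -1.592 3.102 3.399
v -2.103 2.554 3.993
v 0.768 -1.884 0.636
v 1.464 -1.743 -0.191
v 1.572 -2.636 1.184
v 1.573 -1.183 0.417
v 1.211 -1.033 1.154
v 0.589 -1.382 1.587
v 0.072 -2.025 1.462
v -0.037 -2.585 0.854
v 0.325 -2.735 0.118
v 0.947 -2.386 -0.315
v -1.904 3.837 0.797
v -1.609 3.505 0.49
v -1.336 3.503 1.703
v -1.494 3.682 0.482
v -1.441 3.882 0.523
v -1.459 4.075 0.605
v -1.545 4.232 0.717
v -1.685 4.328 0.841
v -1.859 4.35 0.958
v -2.04 4.294 1.051
v -2.2 4.168 1.105
v -2.315 3.992 1.112
v -2.367 3.792 1.072
v -2.349 3.599 0.989
v -2.264 3.442 0.878
v -2.123 3.345 0.754
v -1.95 3.323 0.637
v -1.769 3.38 0.544
f 2 4 1
f 5 2 1
f 1 4 3
f 3 5 1
f 2 8 4
f 6 2 5
f 6 8 2
f 4 8 3
f 7 5 3
f 3 8 7
f 7 6 5
f 8 6 7
f 9 20 14
f 9 14 10
f 9 10 16
f 9 16 19
f 9 19 20
f 10 14 18
f 14 20 13
f 20 19 11
f 19 16 15
f 16 10 17
f 12 18 13
f 12 13 11
f 12 11 15
f 12 15 17
f 12 17 18
f 13 18 14
f 11 13 20
f 15 11 19
f 17 15 16
f 18 17 10
f 22 21 24
f 22 24 23
f 24 21 25
f 24 25 23
f 25 21 26
f 25 26 23
f 26 21 27
f 26 27 23
f 27 21 28
f 27 28 23
f 28 21 29
f 28 29 23
f 29 21 30
f 29 30 23
f 30 21 22
f 30 22 23
f 32 31 34
f 32 34 33
f 34 31 35
f 34 35 33
f 35 31 36
f 35 36 33
f 36 31 37
f 36 37 33
f 37 31 38
f 37 38 33
f 38 31 39
f 38 39 33
f 39 31 40
f 39 40 33
f 40 31 41
f 40 41 33
f 41 31 42
f 41 42 33
f 42 31 43
f 42 43 33
f 43 31 44
f 43 44 33
f 44 31 45
f 44 45 33
f 45 31 46
f 45 46 33
f 46 31 47
f 46 47 33
f 47 31 48
f 47 48 33
f 48 31 32
f 48 32 33



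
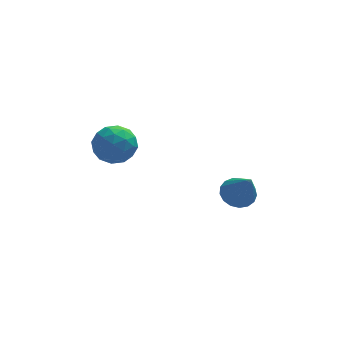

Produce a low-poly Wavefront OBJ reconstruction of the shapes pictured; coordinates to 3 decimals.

v 2.925 0.024 -0.747
v 3.46 0.527 -0.515
v 3.255 -1.024 0.767
v 3.15 0.651 -0.361
v 2.787 0.632 -0.295
v 2.457 0.474 -0.333
v 2.233 0.212 -0.465
v 2.168 -0.092 -0.662
v 2.277 -0.37 -0.878
v 2.533 -0.558 -1.064
v 2.88 -0.613 -1.178
v 3.236 -0.521 -1.192
v 3.522 -0.305 -1.105
v 3.67 -0.013 -0.935
v 3.648 0.287 -0.723
v -1.755 0.533 2.728
v -1.352 -0.046 3.375
v -2.588 -0.654 2.185
v -2.185 -1.233 2.832
v -2.793 -0.549 3.114
v -2.278 0.184 3.449
v -1.662 -0.884 2.111
v -1.147 -0.151 2.446
v -1.295 -0.922 2.994
v -1.994 -0.714 3.614
v -1.946 0.014 1.946
v -2.645 0.222 2.566
v -1.48 0.348 3.099
v -2.46 -1.048 2.461
v -2.817 -0.646 2.626
v -2.58 -0.986 3.007
v -2.024 0.483 3.142
v -1.788 0.143 3.523
v -2.635 -0.153 3.369
v -2.152 -0.843 2.037
v -1.916 -1.183 2.418
v -1.36 0.286 2.553
v -1.123 -0.054 2.934
v -1.305 -0.547 2.191
v -1.21 -0.507 3.255
v -1.7 -1.205 2.936
v -1.392 -1 2.512
v -1.09 -0.569 2.71
v -1.621 -0.385 3.62
v -2.111 -1.083 3.301
v -2.468 -0.681 3.466
v -2.165 -0.25 3.663
v -1.587 -0.9 3.396
v -1.829 0.383 2.259
v -2.319 -0.315 1.94
v -1.775 -0.45 1.897
v -1.472 -0.019 2.094
v -2.24 0.505 2.624
v -2.73 -0.193 2.305
v -2.85 -0.131 2.85
v -2.548 0.3 3.048
v -2.353 0.2 2.164
f 2 1 4
f 2 4 3
f 4 1 5
f 4 5 3
f 5 1 6
f 5 6 3
f 6 1 7
f 6 7 3
f 7 1 8
f 7 8 3
f 8 1 9
f 8 9 3
f 9 1 10
f 9 10 3
f 10 1 11
f 10 11 3
f 11 1 12
f 11 12 3
f 12 1 13
f 12 13 3
f 13 1 14
f 13 14 3
f 14 1 15
f 14 15 3
f 15 1 2
f 15 2 3
f 16 53 32
f 53 27 56
f 32 56 21
f 53 56 32
f 16 32 28
f 32 21 33
f 28 33 17
f 32 33 28
f 16 28 37
f 28 17 38
f 37 38 23
f 28 38 37
f 16 37 49
f 37 23 52
f 49 52 26
f 37 52 49
f 16 49 53
f 49 26 57
f 53 57 27
f 49 57 53
f 17 33 44
f 33 21 47
f 44 47 25
f 33 47 44
f 21 56 34
f 56 27 55
f 34 55 20
f 56 55 34
f 27 57 54
f 57 26 50
f 54 50 18
f 57 50 54
f 26 52 51
f 52 23 39
f 51 39 22
f 52 39 51
f 23 38 43
f 38 17 40
f 43 40 24
f 38 40 43
f 19 45 31
f 45 25 46
f 31 46 20
f 45 46 31
f 19 31 29
f 31 20 30
f 29 30 18
f 31 30 29
f 19 29 36
f 29 18 35
f 36 35 22
f 29 35 36
f 19 36 41
f 36 22 42
f 41 42 24
f 36 42 41
f 19 41 45
f 41 24 48
f 45 48 25
f 41 48 45
f 20 46 34
f 46 25 47
f 34 47 21
f 46 47 34
f 18 30 54
f 30 20 55
f 54 55 27
f 30 55 54
f 22 35 51
f 35 18 50
f 51 50 26
f 35 50 51
f 24 42 43
f 42 22 39
f 43 39 23
f 42 39 43
f 25 48 44
f 48 24 40
f 44 40 17
f 48 40 44



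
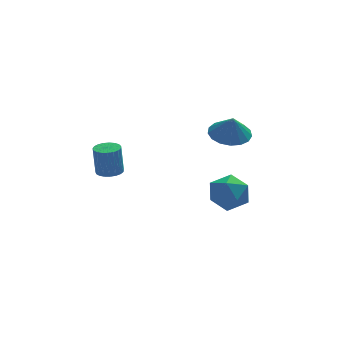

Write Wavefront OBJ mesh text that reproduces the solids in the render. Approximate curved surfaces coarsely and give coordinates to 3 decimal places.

v -3.256 -0.728 -0.842
v -2.685 -1.012 -0.79
v -2.773 -0.915 0.695
v -3.344 -0.632 0.642
v -2.618 -0.755 -0.803
v -2.706 -0.658 0.682
v -2.661 -0.493 -0.822
v -2.749 -0.396 0.662
v -2.807 -0.272 -0.845
v -2.895 -0.175 0.639
v -3.031 -0.13 -0.868
v -3.119 -0.033 0.616
v -3.294 -0.091 -0.886
v -3.382 0.006 0.598
v -3.55 -0.163 -0.897
v -3.638 -0.066 0.588
v -3.755 -0.332 -0.898
v -3.843 -0.235 0.587
v -3.874 -0.57 -0.889
v -3.962 -0.473 0.595
v -3.886 -0.835 -0.873
v -3.974 -0.738 0.612
v -3.789 -1.082 -0.851
v -3.877 -0.985 0.634
v -3.6 -1.268 -0.827
v -3.688 -1.171 0.657
v -3.352 -1.36 -0.807
v -3.44 -1.263 0.678
v -3.086 -1.344 -0.792
v -3.174 -1.247 0.692
v -2.85 -1.22 -0.786
v -2.938 -1.123 0.698
v 1.753 0.629 -4.253
v 2.452 1.331 -3.743
v 2.668 -0.771 -3.577
v 3.367 -0.069 -3.067
v 2.309 -0.15 -2.724
v 1.744 0.715 -3.142
v 3.376 -0.155 -4.178
v 2.811 0.71 -4.596
v 3.455 0.847 -3.697
v 2.796 0.85 -2.798
v 2.324 -0.29 -4.522
v 1.665 -0.287 -3.623
v 1.859 -2.329 1.861
v 2.534 -3.017 1.634
v 1.921 -2.631 2.959
v 2.792 -2.63 1.725
v 2.837 -2.175 1.848
v 2.657 -1.755 1.974
v 2.295 -1.466 2.074
v 1.833 -1.375 2.125
v 1.377 -1.503 2.116
v 1.031 -1.82 2.048
v 0.875 -2.253 1.938
v 0.944 -2.704 1.81
v 1.223 -3.069 1.694
v 1.648 -3.265 1.616
v 2.12 -3.246 1.594
f 2 1 5
f 2 5 3
f 3 5 6
f 3 6 4
f 5 1 7
f 5 7 6
f 6 7 8
f 6 8 4
f 7 1 9
f 7 9 8
f 8 9 10
f 8 10 4
f 9 1 11
f 9 11 10
f 10 11 12
f 10 12 4
f 11 1 13
f 11 13 12
f 12 13 14
f 12 14 4
f 13 1 15
f 13 15 14
f 14 15 16
f 14 16 4
f 15 1 17
f 15 17 16
f 16 17 18
f 16 18 4
f 17 1 19
f 17 19 18
f 18 19 20
f 18 20 4
f 19 1 21
f 19 21 20
f 20 21 22
f 20 22 4
f 21 1 23
f 21 23 22
f 22 23 24
f 22 24 4
f 23 1 25
f 23 25 24
f 24 25 26
f 24 26 4
f 25 1 27
f 25 27 26
f 26 27 28
f 26 28 4
f 27 1 29
f 27 29 28
f 28 29 30
f 28 30 4
f 29 1 31
f 29 31 30
f 30 31 32
f 30 32 4
f 31 1 2
f 31 2 32
f 32 2 3
f 32 3 4
f 33 44 38
f 33 38 34
f 33 34 40
f 33 40 43
f 33 43 44
f 34 38 42
f 38 44 37
f 44 43 35
f 43 40 39
f 40 34 41
f 36 42 37
f 36 37 35
f 36 35 39
f 36 39 41
f 36 41 42
f 37 42 38
f 35 37 44
f 39 35 43
f 41 39 40
f 42 41 34
f 46 45 48
f 46 48 47
f 48 45 49
f 48 49 47
f 49 45 50
f 49 50 47
f 50 45 51
f 50 51 47
f 51 45 52
f 51 52 47
f 52 45 53
f 52 53 47
f 53 45 54
f 53 54 47
f 54 45 55
f 54 55 47
f 55 45 56
f 55 56 47
f 56 45 57
f 56 57 47
f 57 45 58
f 57 58 47
f 58 45 59
f 58 59 47
f 59 45 46
f 59 46 47



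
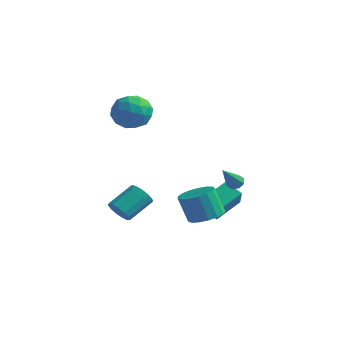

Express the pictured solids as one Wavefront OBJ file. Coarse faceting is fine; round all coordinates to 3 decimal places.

v -2.233 0.838 2.739
v -1.493 -0.073 3.14
v -3.587 0.353 4.14
v -2.847 -0.558 4.541
v -2.523 0.627 4.715
v -1.686 0.927 3.849
v -3.394 -0.647 3.431
v -2.557 -0.347 2.565
v -2.21 -0.991 3.568
v -1.671 -0.203 4.361
v -3.409 0.483 2.919
v -2.87 1.271 3.712
v -1.744 0.425 2.817
v -3.336 -0.145 4.463
v -3.145 0.552 4.565
v -2.71 0.016 4.801
v -1.858 1.013 3.233
v -1.422 0.477 3.469
v -2.028 0.889 4.394
v -3.658 -0.197 3.811
v -3.222 -0.733 4.047
v -2.37 0.264 2.479
v -1.935 -0.272 2.715
v -3.052 -0.609 2.886
v -1.73 -0.65 3.304
v -2.526 -0.935 4.127
v -2.848 -0.987 3.475
v -2.356 -0.811 2.966
v -1.414 -0.187 3.77
v -2.21 -0.472 4.593
v -2.019 0.225 4.695
v -1.527 0.401 4.187
v -1.835 -0.726 4.021
v -2.87 0.752 2.687
v -3.666 0.467 3.51
v -3.553 -0.121 3.093
v -3.061 0.055 2.585
v -2.554 1.215 3.153
v -3.35 0.93 3.976
v -2.724 1.091 4.314
v -2.232 1.267 3.805
v -3.245 1.006 3.259
v 1.581 2.411 -4.171
v 0.504 2.333 -3.582
v 1.939 4.04 -3.303
v 0.862 3.962 -2.714
v 2.238 1.678 -3.066
v 1.161 1.6 -2.477
v 2.596 3.307 -2.198
v 1.519 3.229 -1.609
v -0.421 -3.442 -2.132
v -0.162 -3.071 -2.792
v 0.199 -1.607 -1.827
v -0.059 -1.978 -1.168
v -0.603 -2.982 -2.761
v -0.242 -1.519 -1.796
v -0.986 -3.04 -2.531
v -0.625 -1.576 -1.566
v -1.19 -3.225 -2.173
v -0.828 -1.761 -1.208
v -1.149 -3.479 -1.803
v -0.787 -2.015 -0.838
v -0.877 -3.721 -1.538
v -0.516 -2.258 -0.573
v -0.46 -3.875 -1.461
v -0.099 -2.411 -0.496
v -0.031 -3.891 -1.597
v 0.331 -2.427 -0.632
v 0.275 -3.764 -1.904
v 0.636 -2.301 -0.939
v 0.359 -3.535 -2.283
v 0.721 -2.072 -1.318
v 0.197 -3.277 -2.614
v 0.558 -1.813 -1.649
v 3.287 1.783 -0.667
v 3.624 2.097 -0.405
v 3.573 0.277 0.767
v 3.24 2.143 -0.281
v 2.884 1.977 -0.383
v 2.765 1.699 -0.653
v 2.951 1.469 -0.93
v 3.335 1.424 -1.054
v 3.691 1.589 -0.951
v 3.81 1.868 -0.682
v 3.925 -1.503 -1.888
v 4.876 -1.318 -1.538
v 4.326 -1.512 0.059
v 3.375 -1.697 -0.292
v 4.668 -0.872 -1.556
v 4.117 -1.065 0.041
v 4.29 -0.57 -1.65
v 3.739 -0.763 -0.053
v 3.828 -0.482 -1.798
v 3.277 -0.675 -0.201
v 3.389 -0.628 -1.967
v 2.838 -0.821 -0.371
v 3.072 -0.974 -2.118
v 2.521 -1.168 -0.522
v 2.951 -1.442 -2.217
v 2.4 -1.635 -0.62
v 3.053 -1.924 -2.24
v 2.503 -2.117 -0.643
v 3.355 -2.309 -2.183
v 2.805 -2.503 -0.586
v 3.788 -2.51 -2.058
v 3.237 -2.703 -0.461
v 4.252 -2.48 -1.894
v 3.701 -2.674 -0.297
v 4.641 -2.227 -1.729
v 4.091 -2.42 -0.133
v 4.866 -1.807 -1.601
v 4.316 -2.001 -0.004
f 1 38 17
f 38 12 41
f 17 41 6
f 38 41 17
f 1 17 13
f 17 6 18
f 13 18 2
f 17 18 13
f 1 13 22
f 13 2 23
f 22 23 8
f 13 23 22
f 1 22 34
f 22 8 37
f 34 37 11
f 22 37 34
f 1 34 38
f 34 11 42
f 38 42 12
f 34 42 38
f 2 18 29
f 18 6 32
f 29 32 10
f 18 32 29
f 6 41 19
f 41 12 40
f 19 40 5
f 41 40 19
f 12 42 39
f 42 11 35
f 39 35 3
f 42 35 39
f 11 37 36
f 37 8 24
f 36 24 7
f 37 24 36
f 8 23 28
f 23 2 25
f 28 25 9
f 23 25 28
f 4 30 16
f 30 10 31
f 16 31 5
f 30 31 16
f 4 16 14
f 16 5 15
f 14 15 3
f 16 15 14
f 4 14 21
f 14 3 20
f 21 20 7
f 14 20 21
f 4 21 26
f 21 7 27
f 26 27 9
f 21 27 26
f 4 26 30
f 26 9 33
f 30 33 10
f 26 33 30
f 5 31 19
f 31 10 32
f 19 32 6
f 31 32 19
f 3 15 39
f 15 5 40
f 39 40 12
f 15 40 39
f 7 20 36
f 20 3 35
f 36 35 11
f 20 35 36
f 9 27 28
f 27 7 24
f 28 24 8
f 27 24 28
f 10 33 29
f 33 9 25
f 29 25 2
f 33 25 29
f 44 46 43
f 47 44 43
f 43 46 45
f 45 47 43
f 44 50 46
f 48 44 47
f 48 50 44
f 46 50 45
f 49 47 45
f 45 50 49
f 49 48 47
f 50 48 49
f 52 51 55
f 52 55 53
f 53 55 56
f 53 56 54
f 55 51 57
f 55 57 56
f 56 57 58
f 56 58 54
f 57 51 59
f 57 59 58
f 58 59 60
f 58 60 54
f 59 51 61
f 59 61 60
f 60 61 62
f 60 62 54
f 61 51 63
f 61 63 62
f 62 63 64
f 62 64 54
f 63 51 65
f 63 65 64
f 64 65 66
f 64 66 54
f 65 51 67
f 65 67 66
f 66 67 68
f 66 68 54
f 67 51 69
f 67 69 68
f 68 69 70
f 68 70 54
f 69 51 71
f 69 71 70
f 70 71 72
f 70 72 54
f 71 51 73
f 71 73 72
f 72 73 74
f 72 74 54
f 73 51 52
f 73 52 74
f 74 52 53
f 74 53 54
f 76 75 78
f 76 78 77
f 78 75 79
f 78 79 77
f 79 75 80
f 79 80 77
f 80 75 81
f 80 81 77
f 81 75 82
f 81 82 77
f 82 75 83
f 82 83 77
f 83 75 84
f 83 84 77
f 84 75 76
f 84 76 77
f 86 85 89
f 86 89 87
f 87 89 90
f 87 90 88
f 89 85 91
f 89 91 90
f 90 91 92
f 90 92 88
f 91 85 93
f 91 93 92
f 92 93 94
f 92 94 88
f 93 85 95
f 93 95 94
f 94 95 96
f 94 96 88
f 95 85 97
f 95 97 96
f 96 97 98
f 96 98 88
f 97 85 99
f 97 99 98
f 98 99 100
f 98 100 88
f 99 85 101
f 99 101 100
f 100 101 102
f 100 102 88
f 101 85 103
f 101 103 102
f 102 103 104
f 102 104 88
f 103 85 105
f 103 105 104
f 104 105 106
f 104 106 88
f 105 85 107
f 105 107 106
f 106 107 108
f 106 108 88
f 107 85 109
f 107 109 108
f 108 109 110
f 108 110 88
f 109 85 111
f 109 111 110
f 110 111 112
f 110 112 88
f 111 85 86
f 111 86 112
f 112 86 87
f 112 87 88



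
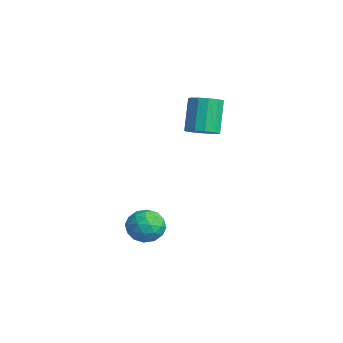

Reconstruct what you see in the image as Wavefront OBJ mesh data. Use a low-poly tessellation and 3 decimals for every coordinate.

v -0.677 -1.604 -3.057
v 0.123 -1.126 -3.386
v -0.583 -2.614 -4.294
v 0.217 -2.136 -4.623
v 0.267 -2.667 -3.791
v 0.209 -2.043 -3.027
v -0.669 -1.697 -4.653
v -0.727 -1.073 -3.889
v 0.128 -1.184 -4.373
v 0.706 -1.783 -3.84
v -1.166 -1.957 -3.84
v -0.588 -2.556 -3.307
v -0.285 -1.277 -3.113
v -0.175 -2.463 -4.567
v -0.146 -2.775 -4.078
v 0.325 -2.494 -4.272
v -0.235 -1.815 -2.902
v 0.235 -1.534 -3.095
v 0.32 -2.44 -3.333
v -0.695 -2.206 -4.585
v -0.225 -1.925 -4.778
v -0.785 -1.246 -3.408
v -0.314 -0.965 -3.602
v -0.78 -1.3 -4.347
v 0.188 -1.029 -3.887
v 0.243 -1.623 -4.614
v -0.277 -1.365 -4.631
v -0.311 -0.998 -4.182
v 0.528 -1.381 -3.574
v 0.583 -1.975 -4.3
v 0.612 -2.287 -3.811
v 0.578 -1.92 -3.362
v 0.531 -1.415 -4.153
v -1.043 -1.765 -3.38
v -0.988 -2.359 -4.106
v -1.038 -1.82 -4.318
v -1.072 -1.453 -3.869
v -0.703 -2.117 -3.066
v -0.648 -2.711 -3.793
v -0.149 -2.742 -3.498
v -0.183 -2.375 -3.049
v -0.991 -2.325 -3.527
v -2.04 1.597 0.788
v -1.296 1.887 1.051
v -2.097 2.392 2.756
v -2.84 2.103 2.492
v -1.514 2.25 0.841
v -2.315 2.756 2.546
v -1.899 2.407 0.614
v -2.699 2.912 2.319
v -2.328 2.307 0.442
v -3.129 2.812 2.147
v -2.666 1.981 0.38
v -3.467 2.486 2.085
v -2.805 1.533 0.447
v -3.606 2.039 2.152
v -2.701 1.106 0.623
v -3.502 1.612 2.327
v -2.387 0.835 0.85
v -3.188 1.34 2.555
v -1.963 0.806 1.058
v -2.763 1.311 2.763
v -1.563 1.028 1.18
v -2.364 1.533 2.885
v -1.315 1.431 1.178
v -2.115 1.936 2.882
f 1 38 17
f 38 12 41
f 17 41 6
f 38 41 17
f 1 17 13
f 17 6 18
f 13 18 2
f 17 18 13
f 1 13 22
f 13 2 23
f 22 23 8
f 13 23 22
f 1 22 34
f 22 8 37
f 34 37 11
f 22 37 34
f 1 34 38
f 34 11 42
f 38 42 12
f 34 42 38
f 2 18 29
f 18 6 32
f 29 32 10
f 18 32 29
f 6 41 19
f 41 12 40
f 19 40 5
f 41 40 19
f 12 42 39
f 42 11 35
f 39 35 3
f 42 35 39
f 11 37 36
f 37 8 24
f 36 24 7
f 37 24 36
f 8 23 28
f 23 2 25
f 28 25 9
f 23 25 28
f 4 30 16
f 30 10 31
f 16 31 5
f 30 31 16
f 4 16 14
f 16 5 15
f 14 15 3
f 16 15 14
f 4 14 21
f 14 3 20
f 21 20 7
f 14 20 21
f 4 21 26
f 21 7 27
f 26 27 9
f 21 27 26
f 4 26 30
f 26 9 33
f 30 33 10
f 26 33 30
f 5 31 19
f 31 10 32
f 19 32 6
f 31 32 19
f 3 15 39
f 15 5 40
f 39 40 12
f 15 40 39
f 7 20 36
f 20 3 35
f 36 35 11
f 20 35 36
f 9 27 28
f 27 7 24
f 28 24 8
f 27 24 28
f 10 33 29
f 33 9 25
f 29 25 2
f 33 25 29
f 44 43 47
f 44 47 45
f 45 47 48
f 45 48 46
f 47 43 49
f 47 49 48
f 48 49 50
f 48 50 46
f 49 43 51
f 49 51 50
f 50 51 52
f 50 52 46
f 51 43 53
f 51 53 52
f 52 53 54
f 52 54 46
f 53 43 55
f 53 55 54
f 54 55 56
f 54 56 46
f 55 43 57
f 55 57 56
f 56 57 58
f 56 58 46
f 57 43 59
f 57 59 58
f 58 59 60
f 58 60 46
f 59 43 61
f 59 61 60
f 60 61 62
f 60 62 46
f 61 43 63
f 61 63 62
f 62 63 64
f 62 64 46
f 63 43 65
f 63 65 64
f 64 65 66
f 64 66 46
f 65 43 44
f 65 44 66
f 66 44 45
f 66 45 46



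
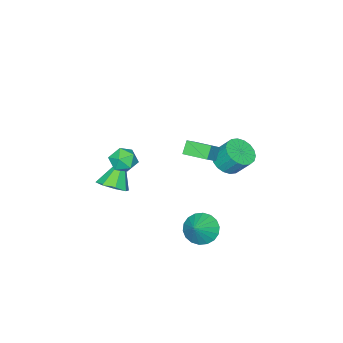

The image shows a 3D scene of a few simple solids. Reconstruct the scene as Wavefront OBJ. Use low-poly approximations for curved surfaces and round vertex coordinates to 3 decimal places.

v 2.993 2.991 -0.579
v 3.573 2.516 -1.094
v 3.927 3.269 0.219
v 3.597 2.889 -1.252
v 3.501 3.281 -1.276
v 3.304 3.617 -1.162
v 3.045 3.828 -0.932
v 2.776 3.873 -0.633
v 2.55 3.744 -0.323
v 2.412 3.465 -0.063
v 2.388 3.093 0.094
v 2.484 2.7 0.118
v 2.681 2.365 0.004
v 2.94 2.154 -0.225
v 3.209 2.109 -0.525
v 3.435 2.238 -0.835
v 1.177 0.931 2.646
v 0.684 0.795 3.274
v 0.94 2.226 2.74
v 0.447 2.09 3.368
v 1.973 1.03 3.292
v 1.48 0.894 3.92
v 1.736 2.325 3.386
v 1.243 2.189 4.014
v 2.02 -3.408 -1.369
v 2.728 -3.428 -0.846
v 0.88 -3.552 0.169
v 2.504 -2.801 -0.953
v 1.997 -2.53 -1.304
v 1.503 -2.773 -1.693
v 1.312 -3.388 -1.892
v 1.536 -4.014 -1.785
v 2.044 -4.285 -1.434
v 2.537 -4.042 -1.045
v 1.453 -2.553 1.513
v 1.986 -1.994 1.754
v 2.334 -3.026 0.666
v 2.867 -2.467 0.907
v 2.654 -3.066 1.408
v 2.11 -2.774 1.932
v 2.21 -2.246 0.488
v 1.666 -1.954 1.012
v 2.454 -1.804 1.121
v 2.728 -2.311 1.69
v 1.592 -2.709 0.73
v 1.866 -3.216 1.299
v -1.088 1.353 1.072
v -0.583 1.943 0.68
v -0.707 2.697 1.657
v -1.212 2.107 2.048
v -0.938 2.04 0.56
v -1.062 2.794 1.536
v -1.323 2.001 0.541
v -1.447 2.755 1.518
v -1.661 1.834 0.628
v -1.785 2.588 1.604
v -1.886 1.571 0.802
v -2.01 2.325 1.778
v -1.952 1.265 1.03
v -2.077 2.019 2.006
v -1.848 0.977 1.266
v -1.972 1.731 2.242
v -1.593 0.763 1.463
v -1.717 1.517 2.44
v -1.238 0.666 1.584
v -1.362 1.42 2.56
v -0.853 0.705 1.602
v -0.977 1.459 2.579
v -0.515 0.872 1.516
v -0.639 1.626 2.492
v -0.29 1.135 1.342
v -0.414 1.889 2.318
v -0.223 1.441 1.114
v -0.348 2.195 2.09
v -0.328 1.729 0.878
v -0.452 2.483 1.854
f 2 1 4
f 2 4 3
f 4 1 5
f 4 5 3
f 5 1 6
f 5 6 3
f 6 1 7
f 6 7 3
f 7 1 8
f 7 8 3
f 8 1 9
f 8 9 3
f 9 1 10
f 9 10 3
f 10 1 11
f 10 11 3
f 11 1 12
f 11 12 3
f 12 1 13
f 12 13 3
f 13 1 14
f 13 14 3
f 14 1 15
f 14 15 3
f 15 1 16
f 15 16 3
f 16 1 2
f 16 2 3
f 18 20 17
f 21 18 17
f 17 20 19
f 19 21 17
f 18 24 20
f 22 18 21
f 22 24 18
f 20 24 19
f 23 21 19
f 19 24 23
f 23 22 21
f 24 22 23
f 26 25 28
f 26 28 27
f 28 25 29
f 28 29 27
f 29 25 30
f 29 30 27
f 30 25 31
f 30 31 27
f 31 25 32
f 31 32 27
f 32 25 33
f 32 33 27
f 33 25 34
f 33 34 27
f 34 25 26
f 34 26 27
f 35 46 40
f 35 40 36
f 35 36 42
f 35 42 45
f 35 45 46
f 36 40 44
f 40 46 39
f 46 45 37
f 45 42 41
f 42 36 43
f 38 44 39
f 38 39 37
f 38 37 41
f 38 41 43
f 38 43 44
f 39 44 40
f 37 39 46
f 41 37 45
f 43 41 42
f 44 43 36
f 48 47 51
f 48 51 49
f 49 51 52
f 49 52 50
f 51 47 53
f 51 53 52
f 52 53 54
f 52 54 50
f 53 47 55
f 53 55 54
f 54 55 56
f 54 56 50
f 55 47 57
f 55 57 56
f 56 57 58
f 56 58 50
f 57 47 59
f 57 59 58
f 58 59 60
f 58 60 50
f 59 47 61
f 59 61 60
f 60 61 62
f 60 62 50
f 61 47 63
f 61 63 62
f 62 63 64
f 62 64 50
f 63 47 65
f 63 65 64
f 64 65 66
f 64 66 50
f 65 47 67
f 65 67 66
f 66 67 68
f 66 68 50
f 67 47 69
f 67 69 68
f 68 69 70
f 68 70 50
f 69 47 71
f 69 71 70
f 70 71 72
f 70 72 50
f 71 47 73
f 71 73 72
f 72 73 74
f 72 74 50
f 73 47 75
f 73 75 74
f 74 75 76
f 74 76 50
f 75 47 48
f 75 48 76
f 76 48 49
f 76 49 50



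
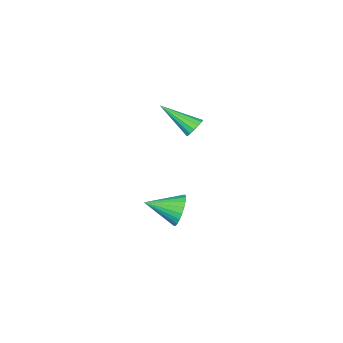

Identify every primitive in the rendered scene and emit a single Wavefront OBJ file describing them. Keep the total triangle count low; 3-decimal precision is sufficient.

v 2.198 -2.114 -3.283
v 2.616 -2.073 -3.976
v 3.082 -3.246 -2.817
v 2.778 -1.871 -3.794
v 2.852 -1.707 -3.534
v 2.826 -1.604 -3.236
v 2.705 -1.58 -2.946
v 2.506 -1.636 -2.706
v 2.261 -1.765 -2.555
v 2.006 -1.947 -2.514
v 1.78 -2.155 -2.59
v 1.618 -2.356 -2.772
v 1.544 -2.521 -3.032
v 1.57 -2.623 -3.329
v 1.691 -2.648 -3.62
v 1.89 -2.592 -3.86
v 2.135 -2.463 -4.011
v 2.39 -2.281 -4.052
v 1.839 -1.631 1.689
v 2.303 -1.63 1.477
v 2.281 -3.049 2.651
v 2.326 -1.478 1.691
v 2.218 -1.366 1.905
v 2.009 -1.326 2.061
v 1.754 -1.367 2.117
v 1.522 -1.479 2.058
v 1.375 -1.631 1.901
v 1.353 -1.784 1.687
v 1.46 -1.895 1.473
v 1.669 -1.936 1.317
v 1.924 -1.895 1.261
v 2.156 -1.783 1.319
f 2 1 4
f 2 4 3
f 4 1 5
f 4 5 3
f 5 1 6
f 5 6 3
f 6 1 7
f 6 7 3
f 7 1 8
f 7 8 3
f 8 1 9
f 8 9 3
f 9 1 10
f 9 10 3
f 10 1 11
f 10 11 3
f 11 1 12
f 11 12 3
f 12 1 13
f 12 13 3
f 13 1 14
f 13 14 3
f 14 1 15
f 14 15 3
f 15 1 16
f 15 16 3
f 16 1 17
f 16 17 3
f 17 1 18
f 17 18 3
f 18 1 2
f 18 2 3
f 20 19 22
f 20 22 21
f 22 19 23
f 22 23 21
f 23 19 24
f 23 24 21
f 24 19 25
f 24 25 21
f 25 19 26
f 25 26 21
f 26 19 27
f 26 27 21
f 27 19 28
f 27 28 21
f 28 19 29
f 28 29 21
f 29 19 30
f 29 30 21
f 30 19 31
f 30 31 21
f 31 19 32
f 31 32 21
f 32 19 20
f 32 20 21



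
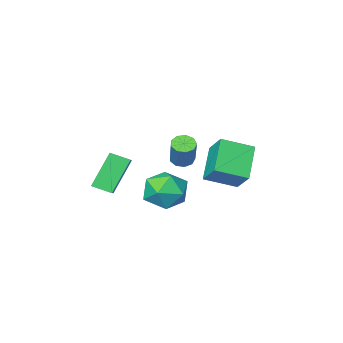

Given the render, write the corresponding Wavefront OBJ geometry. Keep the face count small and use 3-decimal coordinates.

v 2.277 0.185 -3.534
v 2.899 -0.132 -4.362
v 2.201 -1.468 -2.958
v 2.823 -1.785 -3.786
v 3.243 -1.174 -2.996
v 3.289 -0.152 -3.352
v 1.811 -1.448 -3.968
v 1.857 -0.426 -4.324
v 2.611 -1.141 -4.63
v 3.496 -0.972 -4.029
v 1.604 -0.628 -3.291
v 2.489 -0.459 -2.69
v -2.095 -2.192 -3.336
v -2.034 -1.184 -2.366
v -1.129 -1.112 -4.518
v -1.068 -0.104 -3.549
v -0.752 -2.796 -2.791
v -0.691 -1.788 -1.822
v 0.214 -1.716 -3.974
v 0.275 -0.708 -3.004
v 4.407 -3.696 -4.201
v 3.357 -3.993 -2.634
v 3.753 -3.103 -4.526
v 2.704 -3.401 -2.959
v 4.916 -2.859 -3.701
v 3.867 -3.157 -2.134
v 4.263 -2.267 -4.026
v 3.213 -2.564 -2.459
v 0.73 -2.559 -2.958
v 1.103 -2.947 -2.842
v 1.442 -2.249 -1.605
v 1.07 -1.861 -1.722
v 1.263 -2.671 -3.041
v 1.602 -1.973 -1.804
v 1.174 -2.343 -3.202
v 1.513 -1.645 -1.965
v 0.877 -2.116 -3.249
v 1.216 -1.418 -2.012
v 0.512 -2.096 -3.16
v 0.851 -1.398 -1.923
v 0.249 -2.293 -2.976
v 0.588 -1.595 -1.74
v 0.212 -2.615 -2.785
v 0.551 -1.917 -1.548
v 0.417 -2.91 -2.674
v 0.756 -2.212 -1.437
v 0.768 -3.041 -2.697
v 1.108 -2.343 -1.46
f 1 12 6
f 1 6 2
f 1 2 8
f 1 8 11
f 1 11 12
f 2 6 10
f 6 12 5
f 12 11 3
f 11 8 7
f 8 2 9
f 4 10 5
f 4 5 3
f 4 3 7
f 4 7 9
f 4 9 10
f 5 10 6
f 3 5 12
f 7 3 11
f 9 7 8
f 10 9 2
f 14 16 13
f 17 14 13
f 13 16 15
f 15 17 13
f 14 20 16
f 18 14 17
f 18 20 14
f 16 20 15
f 19 17 15
f 15 20 19
f 19 18 17
f 20 18 19
f 22 24 21
f 25 22 21
f 21 24 23
f 23 25 21
f 22 28 24
f 26 22 25
f 26 28 22
f 24 28 23
f 27 25 23
f 23 28 27
f 27 26 25
f 28 26 27
f 30 29 33
f 30 33 31
f 31 33 34
f 31 34 32
f 33 29 35
f 33 35 34
f 34 35 36
f 34 36 32
f 35 29 37
f 35 37 36
f 36 37 38
f 36 38 32
f 37 29 39
f 37 39 38
f 38 39 40
f 38 40 32
f 39 29 41
f 39 41 40
f 40 41 42
f 40 42 32
f 41 29 43
f 41 43 42
f 42 43 44
f 42 44 32
f 43 29 45
f 43 45 44
f 44 45 46
f 44 46 32
f 45 29 47
f 45 47 46
f 46 47 48
f 46 48 32
f 47 29 30
f 47 30 48
f 48 30 31
f 48 31 32



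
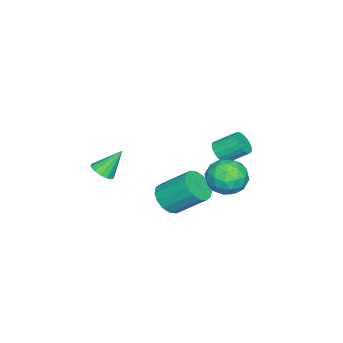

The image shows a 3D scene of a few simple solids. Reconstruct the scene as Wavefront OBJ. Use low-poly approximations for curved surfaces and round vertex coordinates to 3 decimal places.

v 2.813 0.258 -1.758
v 3.73 0.035 -1.399
v 3.585 1.619 -0.044
v 2.667 1.842 -0.402
v 3.816 0.375 -1.787
v 3.67 1.959 -0.432
v 3.632 0.684 -2.167
v 3.486 2.268 -0.812
v 3.229 0.878 -2.438
v 3.083 2.462 -1.082
v 2.714 0.906 -2.526
v 2.569 2.49 -1.17
v 2.226 0.761 -2.408
v 2.081 2.345 -1.053
v 1.895 0.481 -2.116
v 1.75 2.065 -0.761
v 1.81 0.141 -1.728
v 1.664 1.725 -0.373
v 1.994 -0.168 -1.348
v 1.848 1.416 0.007
v 2.397 -0.362 -1.078
v 2.251 1.222 0.278
v 2.911 -0.39 -0.99
v 2.766 1.194 0.366
v 3.399 -0.245 -1.107
v 3.254 1.339 0.248
v 2.152 -3.772 -1.174
v 2.505 -4.242 -0.709
v 1.448 -2.928 0.214
v 2.768 -3.918 -0.772
v 2.836 -3.547 -0.964
v 2.686 -3.248 -1.221
v 2.367 -3.115 -1.464
v 1.98 -3.19 -1.615
v 1.647 -3.45 -1.625
v 1.474 -3.813 -1.493
v 1.517 -4.162 -1.259
v 1.761 -4.387 -0.998
v 2.13 -4.417 -0.793
v -0.75 1.675 -0.049
v -0.011 1.847 -0.003
v -0.331 2.996 0.855
v -1.07 2.825 0.809
v -0.101 2.011 -0.257
v -0.421 3.161 0.601
v -0.303 2.118 -0.475
v -0.623 3.268 0.383
v -0.582 2.148 -0.62
v -0.903 3.298 0.238
v -0.89 2.096 -0.666
v -1.211 3.246 0.192
v -1.175 1.972 -0.605
v -1.495 3.121 0.253
v -1.385 1.796 -0.448
v -1.706 2.946 0.41
v -1.486 1.599 -0.222
v -1.806 2.749 0.636
v -1.459 1.416 0.033
v -1.78 2.565 0.892
v -1.31 1.277 0.275
v -1.631 2.427 1.133
v -1.064 1.207 0.461
v -1.384 2.357 1.319
v -0.763 1.218 0.558
v -1.084 2.368 1.416
v -0.461 1.308 0.55
v -0.781 2.458 1.409
v -0.208 1.462 0.439
v -0.528 2.611 1.297
v -0.049 1.652 0.243
v -0.369 2.802 1.102
v 2.645 3.866 -0.455
v 3.119 3.438 0.559
v 1.021 2.862 -0.119
v 1.495 2.434 0.895
v 1.203 3.593 0.812
v 2.207 4.214 0.605
v 1.933 2.086 -0.165
v 2.937 2.707 -0.372
v 2.679 2.338 0.739
v 2.228 3.27 1.343
v 1.912 3.03 -0.903
v 1.461 3.962 -0.299
v 3.025 3.74 0.023
v 1.115 2.56 0.417
v 0.943 3.241 0.369
v 1.222 2.99 0.965
v 2.489 4.197 0.049
v 2.767 3.945 0.646
v 1.641 4.036 0.794
v 1.373 2.355 -0.206
v 1.651 2.103 0.391
v 2.918 3.31 -0.525
v 3.197 3.059 0.071
v 2.499 2.264 -0.354
v 3.045 2.842 0.724
v 2.09 2.252 0.922
v 2.348 2.047 0.299
v 2.938 2.412 0.177
v 2.78 3.39 1.079
v 1.825 2.8 1.277
v 1.653 3.481 1.228
v 2.243 3.846 1.106
v 2.521 2.743 1.185
v 2.315 3.5 -0.837
v 1.36 2.91 -0.639
v 1.897 2.454 -0.666
v 2.487 2.819 -0.788
v 2.05 4.048 -0.482
v 1.095 3.458 -0.284
v 1.202 3.888 0.263
v 1.792 4.253 0.141
v 1.619 3.557 -0.745
f 2 1 5
f 2 5 3
f 3 5 6
f 3 6 4
f 5 1 7
f 5 7 6
f 6 7 8
f 6 8 4
f 7 1 9
f 7 9 8
f 8 9 10
f 8 10 4
f 9 1 11
f 9 11 10
f 10 11 12
f 10 12 4
f 11 1 13
f 11 13 12
f 12 13 14
f 12 14 4
f 13 1 15
f 13 15 14
f 14 15 16
f 14 16 4
f 15 1 17
f 15 17 16
f 16 17 18
f 16 18 4
f 17 1 19
f 17 19 18
f 18 19 20
f 18 20 4
f 19 1 21
f 19 21 20
f 20 21 22
f 20 22 4
f 21 1 23
f 21 23 22
f 22 23 24
f 22 24 4
f 23 1 25
f 23 25 24
f 24 25 26
f 24 26 4
f 25 1 2
f 25 2 26
f 26 2 3
f 26 3 4
f 28 27 30
f 28 30 29
f 30 27 31
f 30 31 29
f 31 27 32
f 31 32 29
f 32 27 33
f 32 33 29
f 33 27 34
f 33 34 29
f 34 27 35
f 34 35 29
f 35 27 36
f 35 36 29
f 36 27 37
f 36 37 29
f 37 27 38
f 37 38 29
f 38 27 39
f 38 39 29
f 39 27 28
f 39 28 29
f 41 40 44
f 41 44 42
f 42 44 45
f 42 45 43
f 44 40 46
f 44 46 45
f 45 46 47
f 45 47 43
f 46 40 48
f 46 48 47
f 47 48 49
f 47 49 43
f 48 40 50
f 48 50 49
f 49 50 51
f 49 51 43
f 50 40 52
f 50 52 51
f 51 52 53
f 51 53 43
f 52 40 54
f 52 54 53
f 53 54 55
f 53 55 43
f 54 40 56
f 54 56 55
f 55 56 57
f 55 57 43
f 56 40 58
f 56 58 57
f 57 58 59
f 57 59 43
f 58 40 60
f 58 60 59
f 59 60 61
f 59 61 43
f 60 40 62
f 60 62 61
f 61 62 63
f 61 63 43
f 62 40 64
f 62 64 63
f 63 64 65
f 63 65 43
f 64 40 66
f 64 66 65
f 65 66 67
f 65 67 43
f 66 40 68
f 66 68 67
f 67 68 69
f 67 69 43
f 68 40 70
f 68 70 69
f 69 70 71
f 69 71 43
f 70 40 41
f 70 41 71
f 71 41 42
f 71 42 43
f 72 109 88
f 109 83 112
f 88 112 77
f 109 112 88
f 72 88 84
f 88 77 89
f 84 89 73
f 88 89 84
f 72 84 93
f 84 73 94
f 93 94 79
f 84 94 93
f 72 93 105
f 93 79 108
f 105 108 82
f 93 108 105
f 72 105 109
f 105 82 113
f 109 113 83
f 105 113 109
f 73 89 100
f 89 77 103
f 100 103 81
f 89 103 100
f 77 112 90
f 112 83 111
f 90 111 76
f 112 111 90
f 83 113 110
f 113 82 106
f 110 106 74
f 113 106 110
f 82 108 107
f 108 79 95
f 107 95 78
f 108 95 107
f 79 94 99
f 94 73 96
f 99 96 80
f 94 96 99
f 75 101 87
f 101 81 102
f 87 102 76
f 101 102 87
f 75 87 85
f 87 76 86
f 85 86 74
f 87 86 85
f 75 85 92
f 85 74 91
f 92 91 78
f 85 91 92
f 75 92 97
f 92 78 98
f 97 98 80
f 92 98 97
f 75 97 101
f 97 80 104
f 101 104 81
f 97 104 101
f 76 102 90
f 102 81 103
f 90 103 77
f 102 103 90
f 74 86 110
f 86 76 111
f 110 111 83
f 86 111 110
f 78 91 107
f 91 74 106
f 107 106 82
f 91 106 107
f 80 98 99
f 98 78 95
f 99 95 79
f 98 95 99
f 81 104 100
f 104 80 96
f 100 96 73
f 104 96 100



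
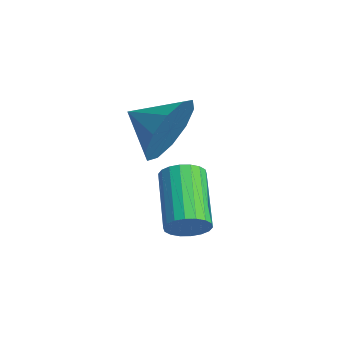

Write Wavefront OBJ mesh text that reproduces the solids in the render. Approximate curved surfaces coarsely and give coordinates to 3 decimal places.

v -0.954 -1.1 1.627
v -0.24 -1.359 2.351
v -1.686 -1.92 2.053
v -0.617 -0.893 2.6
v -1.123 -0.506 2.476
v -1.565 -0.346 2.028
v -1.773 -0.473 1.427
v -1.668 -0.84 0.902
v -1.29 -1.306 0.653
v -0.784 -1.693 0.777
v -0.343 -1.853 1.225
v -0.135 -1.726 1.826
v 0.736 -1.161 -0.802
v 1.063 -1.326 -0.377
v -0.29 -1.064 0.766
v -0.616 -0.899 0.342
v 1.103 -1.08 -0.386
v -0.249 -0.818 0.757
v 1.071 -0.85 -0.477
v -0.282 -0.589 0.666
v 0.972 -0.682 -0.632
v -0.38 -0.42 0.511
v 0.827 -0.608 -0.821
v -0.526 -0.347 0.322
v 0.664 -0.644 -1.006
v -0.689 -0.383 0.137
v 0.515 -0.783 -1.15
v -0.838 -0.521 -0.007
v 0.41 -0.996 -1.226
v -0.943 -0.734 -0.083
v 0.369 -1.242 -1.217
v -0.983 -0.98 -0.074
v 0.402 -1.471 -1.126
v -0.951 -1.21 0.017
v 0.5 -1.64 -0.971
v -0.852 -1.378 0.172
v 0.646 -1.713 -0.782
v -0.707 -1.452 0.361
v 0.809 -1.677 -0.597
v -0.544 -1.416 0.546
v 0.958 -1.539 -0.453
v -0.395 -1.277 0.69
f 2 1 4
f 2 4 3
f 4 1 5
f 4 5 3
f 5 1 6
f 5 6 3
f 6 1 7
f 6 7 3
f 7 1 8
f 7 8 3
f 8 1 9
f 8 9 3
f 9 1 10
f 9 10 3
f 10 1 11
f 10 11 3
f 11 1 12
f 11 12 3
f 12 1 2
f 12 2 3
f 14 13 17
f 14 17 15
f 15 17 18
f 15 18 16
f 17 13 19
f 17 19 18
f 18 19 20
f 18 20 16
f 19 13 21
f 19 21 20
f 20 21 22
f 20 22 16
f 21 13 23
f 21 23 22
f 22 23 24
f 22 24 16
f 23 13 25
f 23 25 24
f 24 25 26
f 24 26 16
f 25 13 27
f 25 27 26
f 26 27 28
f 26 28 16
f 27 13 29
f 27 29 28
f 28 29 30
f 28 30 16
f 29 13 31
f 29 31 30
f 30 31 32
f 30 32 16
f 31 13 33
f 31 33 32
f 32 33 34
f 32 34 16
f 33 13 35
f 33 35 34
f 34 35 36
f 34 36 16
f 35 13 37
f 35 37 36
f 36 37 38
f 36 38 16
f 37 13 39
f 37 39 38
f 38 39 40
f 38 40 16
f 39 13 41
f 39 41 40
f 40 41 42
f 40 42 16
f 41 13 14
f 41 14 42
f 42 14 15
f 42 15 16

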